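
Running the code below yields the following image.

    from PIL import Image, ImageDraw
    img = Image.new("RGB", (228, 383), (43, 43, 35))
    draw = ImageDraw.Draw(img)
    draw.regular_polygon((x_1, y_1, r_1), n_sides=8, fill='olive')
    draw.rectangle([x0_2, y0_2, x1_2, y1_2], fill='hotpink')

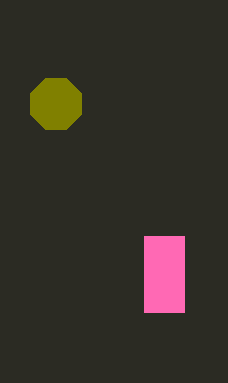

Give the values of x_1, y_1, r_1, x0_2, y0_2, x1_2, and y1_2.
x_1 = 56; y_1 = 104; r_1 = 28; x0_2 = 144; y0_2 = 236; x1_2 = 184; y1_2 = 312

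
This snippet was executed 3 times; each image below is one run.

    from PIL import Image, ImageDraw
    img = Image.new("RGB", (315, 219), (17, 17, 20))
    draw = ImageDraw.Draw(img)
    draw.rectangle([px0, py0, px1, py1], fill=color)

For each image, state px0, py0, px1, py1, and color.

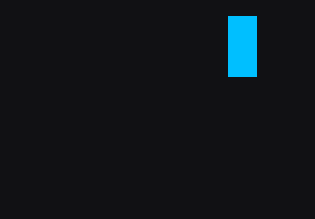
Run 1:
px0 = 228
py0 = 16
px1 = 256
py1 = 76
color = 'deepskyblue'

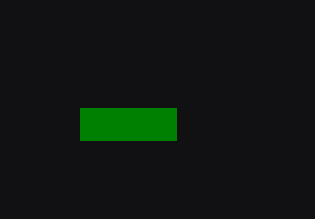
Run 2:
px0 = 80, py0 = 108, px1 = 176, py1 = 140, color = 'green'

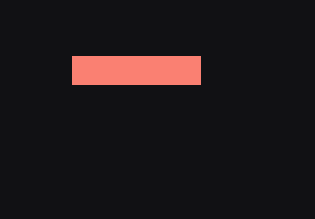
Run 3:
px0 = 72
py0 = 56
px1 = 200
py1 = 84
color = 'salmon'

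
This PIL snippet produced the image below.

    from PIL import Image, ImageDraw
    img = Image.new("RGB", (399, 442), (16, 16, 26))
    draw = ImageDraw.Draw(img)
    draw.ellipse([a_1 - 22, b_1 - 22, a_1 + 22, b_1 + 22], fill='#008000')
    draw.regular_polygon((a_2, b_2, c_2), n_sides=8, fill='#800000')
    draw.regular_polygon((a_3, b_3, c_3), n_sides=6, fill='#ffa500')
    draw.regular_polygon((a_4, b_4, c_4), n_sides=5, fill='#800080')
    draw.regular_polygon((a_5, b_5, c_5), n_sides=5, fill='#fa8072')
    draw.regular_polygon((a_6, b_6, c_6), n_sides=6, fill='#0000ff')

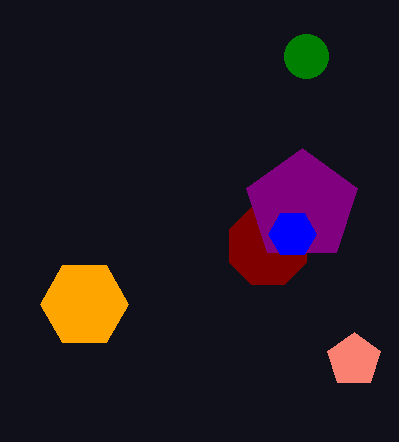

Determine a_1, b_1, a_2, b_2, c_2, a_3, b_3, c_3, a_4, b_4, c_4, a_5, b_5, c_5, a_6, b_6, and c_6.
a_1 = 306, b_1 = 56, a_2 = 268, b_2 = 246, c_2 = 42, a_3 = 84, b_3 = 304, c_3 = 44, a_4 = 302, b_4 = 206, c_4 = 58, a_5 = 354, b_5 = 360, c_5 = 28, a_6 = 292, b_6 = 234, c_6 = 24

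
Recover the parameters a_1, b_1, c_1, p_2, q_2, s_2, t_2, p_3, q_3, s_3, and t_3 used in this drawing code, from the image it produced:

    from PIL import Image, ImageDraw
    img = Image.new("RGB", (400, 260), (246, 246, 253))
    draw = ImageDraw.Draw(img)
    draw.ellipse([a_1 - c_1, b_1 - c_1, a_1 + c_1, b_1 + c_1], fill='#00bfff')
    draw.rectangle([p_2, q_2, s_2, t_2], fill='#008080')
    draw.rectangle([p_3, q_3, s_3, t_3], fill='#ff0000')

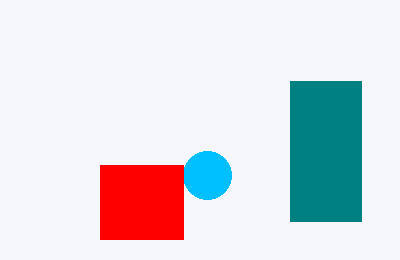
a_1 = 207, b_1 = 175, c_1 = 24, p_2 = 290, q_2 = 81, s_2 = 361, t_2 = 221, p_3 = 100, q_3 = 165, s_3 = 183, t_3 = 239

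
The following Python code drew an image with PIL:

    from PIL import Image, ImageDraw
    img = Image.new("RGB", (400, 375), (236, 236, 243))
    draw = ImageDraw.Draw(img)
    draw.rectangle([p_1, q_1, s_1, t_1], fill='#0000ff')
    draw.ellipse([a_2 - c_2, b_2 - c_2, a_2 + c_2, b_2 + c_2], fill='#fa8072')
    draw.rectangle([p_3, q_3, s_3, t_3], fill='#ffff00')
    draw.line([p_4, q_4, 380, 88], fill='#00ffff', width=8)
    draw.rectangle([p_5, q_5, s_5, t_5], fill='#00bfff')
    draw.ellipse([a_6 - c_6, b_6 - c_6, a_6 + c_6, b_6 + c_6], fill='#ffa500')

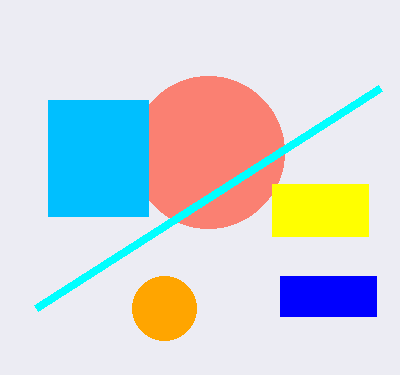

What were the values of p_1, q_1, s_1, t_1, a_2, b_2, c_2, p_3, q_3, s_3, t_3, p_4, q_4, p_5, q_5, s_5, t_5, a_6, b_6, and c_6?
p_1 = 280
q_1 = 276
s_1 = 376
t_1 = 316
a_2 = 208
b_2 = 152
c_2 = 76
p_3 = 272
q_3 = 184
s_3 = 368
t_3 = 236
p_4 = 36
q_4 = 308
p_5 = 48
q_5 = 100
s_5 = 148
t_5 = 216
a_6 = 164
b_6 = 308
c_6 = 32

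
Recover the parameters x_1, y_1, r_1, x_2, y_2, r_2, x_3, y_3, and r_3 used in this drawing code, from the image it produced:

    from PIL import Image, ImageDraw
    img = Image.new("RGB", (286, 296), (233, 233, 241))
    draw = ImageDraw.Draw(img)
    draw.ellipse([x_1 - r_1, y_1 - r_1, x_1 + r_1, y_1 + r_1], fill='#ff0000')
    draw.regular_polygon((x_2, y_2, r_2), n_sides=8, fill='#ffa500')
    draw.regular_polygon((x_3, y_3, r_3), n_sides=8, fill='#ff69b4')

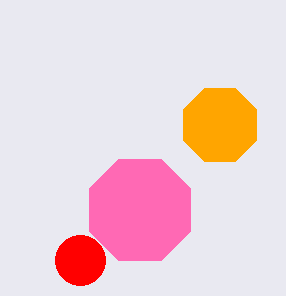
x_1 = 80
y_1 = 260
r_1 = 25
x_2 = 220
y_2 = 125
r_2 = 40
x_3 = 140
y_3 = 210
r_3 = 55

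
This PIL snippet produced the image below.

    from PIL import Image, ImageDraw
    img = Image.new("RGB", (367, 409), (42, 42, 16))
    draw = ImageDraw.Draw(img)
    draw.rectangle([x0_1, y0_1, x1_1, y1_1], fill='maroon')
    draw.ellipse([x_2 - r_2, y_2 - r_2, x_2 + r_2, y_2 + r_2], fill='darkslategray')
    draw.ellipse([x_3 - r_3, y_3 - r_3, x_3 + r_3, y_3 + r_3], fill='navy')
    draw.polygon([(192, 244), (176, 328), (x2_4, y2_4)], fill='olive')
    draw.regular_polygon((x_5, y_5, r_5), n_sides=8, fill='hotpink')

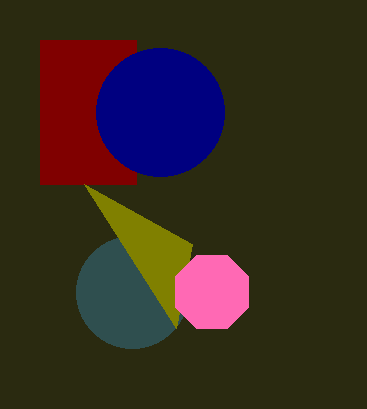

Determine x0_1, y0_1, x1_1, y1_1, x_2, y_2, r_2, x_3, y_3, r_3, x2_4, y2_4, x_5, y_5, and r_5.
x0_1 = 40
y0_1 = 40
x1_1 = 136
y1_1 = 184
x_2 = 132
y_2 = 292
r_2 = 56
x_3 = 160
y_3 = 112
r_3 = 64
x2_4 = 84
y2_4 = 184
x_5 = 212
y_5 = 292
r_5 = 40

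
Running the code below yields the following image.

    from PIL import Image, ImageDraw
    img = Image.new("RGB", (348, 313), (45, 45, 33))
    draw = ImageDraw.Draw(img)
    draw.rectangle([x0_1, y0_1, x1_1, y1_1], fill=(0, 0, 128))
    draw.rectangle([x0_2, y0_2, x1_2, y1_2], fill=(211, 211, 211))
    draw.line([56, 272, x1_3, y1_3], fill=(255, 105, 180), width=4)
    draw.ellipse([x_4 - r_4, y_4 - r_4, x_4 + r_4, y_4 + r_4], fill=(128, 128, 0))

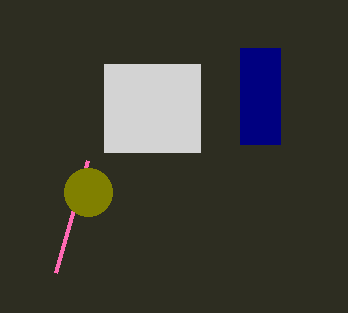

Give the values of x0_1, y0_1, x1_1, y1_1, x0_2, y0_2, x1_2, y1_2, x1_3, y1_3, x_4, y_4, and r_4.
x0_1 = 240
y0_1 = 48
x1_1 = 280
y1_1 = 144
x0_2 = 104
y0_2 = 64
x1_2 = 200
y1_2 = 152
x1_3 = 88
y1_3 = 160
x_4 = 88
y_4 = 192
r_4 = 24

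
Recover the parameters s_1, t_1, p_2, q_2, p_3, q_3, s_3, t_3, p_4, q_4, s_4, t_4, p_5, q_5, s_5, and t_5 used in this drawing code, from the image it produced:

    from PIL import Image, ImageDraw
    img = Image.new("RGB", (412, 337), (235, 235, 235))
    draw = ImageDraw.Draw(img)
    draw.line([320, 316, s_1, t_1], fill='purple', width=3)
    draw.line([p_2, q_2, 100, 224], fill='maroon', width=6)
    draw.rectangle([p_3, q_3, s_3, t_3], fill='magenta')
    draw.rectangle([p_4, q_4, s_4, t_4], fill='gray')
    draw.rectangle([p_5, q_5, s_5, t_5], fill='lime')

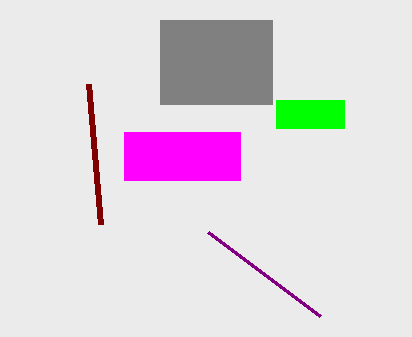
s_1 = 208, t_1 = 232, p_2 = 88, q_2 = 84, p_3 = 124, q_3 = 132, s_3 = 240, t_3 = 180, p_4 = 160, q_4 = 20, s_4 = 272, t_4 = 104, p_5 = 276, q_5 = 100, s_5 = 344, t_5 = 128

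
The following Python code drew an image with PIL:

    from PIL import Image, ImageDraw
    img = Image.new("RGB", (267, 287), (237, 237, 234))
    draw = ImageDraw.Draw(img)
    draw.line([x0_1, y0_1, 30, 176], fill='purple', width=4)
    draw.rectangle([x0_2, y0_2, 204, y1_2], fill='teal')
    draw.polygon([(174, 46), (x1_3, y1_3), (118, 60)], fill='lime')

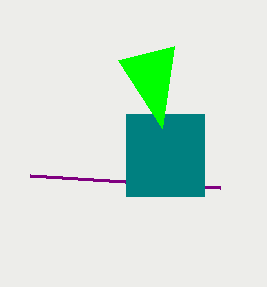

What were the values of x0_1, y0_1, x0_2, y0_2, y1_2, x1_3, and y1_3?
x0_1 = 220; y0_1 = 188; x0_2 = 126; y0_2 = 114; y1_2 = 196; x1_3 = 162; y1_3 = 128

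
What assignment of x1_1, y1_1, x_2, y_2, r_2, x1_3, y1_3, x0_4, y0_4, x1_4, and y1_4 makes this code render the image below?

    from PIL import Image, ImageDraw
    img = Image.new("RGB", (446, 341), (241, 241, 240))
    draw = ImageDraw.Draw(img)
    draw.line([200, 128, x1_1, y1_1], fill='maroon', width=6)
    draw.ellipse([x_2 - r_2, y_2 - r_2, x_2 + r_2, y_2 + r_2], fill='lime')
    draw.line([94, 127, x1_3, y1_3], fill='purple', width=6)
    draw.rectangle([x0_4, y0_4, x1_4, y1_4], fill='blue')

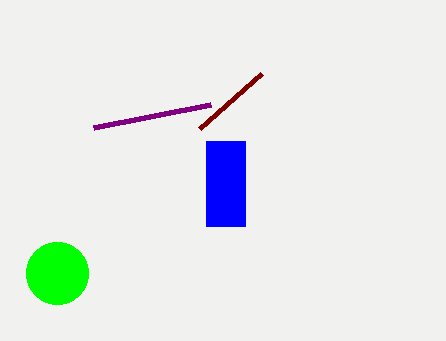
x1_1 = 262; y1_1 = 73; x_2 = 57; y_2 = 273; r_2 = 31; x1_3 = 211; y1_3 = 104; x0_4 = 206; y0_4 = 141; x1_4 = 245; y1_4 = 226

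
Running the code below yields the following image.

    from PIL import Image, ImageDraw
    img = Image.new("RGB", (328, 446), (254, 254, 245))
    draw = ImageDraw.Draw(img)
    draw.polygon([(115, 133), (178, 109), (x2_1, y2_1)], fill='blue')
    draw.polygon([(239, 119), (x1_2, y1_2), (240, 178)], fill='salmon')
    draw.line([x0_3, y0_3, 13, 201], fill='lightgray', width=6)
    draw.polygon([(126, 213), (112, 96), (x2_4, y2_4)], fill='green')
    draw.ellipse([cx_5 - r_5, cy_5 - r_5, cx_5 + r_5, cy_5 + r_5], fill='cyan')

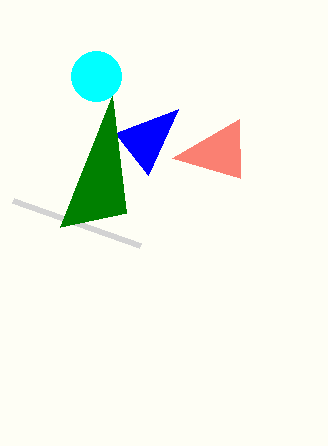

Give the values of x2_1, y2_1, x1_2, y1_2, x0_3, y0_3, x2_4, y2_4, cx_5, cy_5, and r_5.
x2_1 = 148; y2_1 = 175; x1_2 = 172; y1_2 = 158; x0_3 = 140; y0_3 = 246; x2_4 = 60; y2_4 = 227; cx_5 = 96; cy_5 = 76; r_5 = 25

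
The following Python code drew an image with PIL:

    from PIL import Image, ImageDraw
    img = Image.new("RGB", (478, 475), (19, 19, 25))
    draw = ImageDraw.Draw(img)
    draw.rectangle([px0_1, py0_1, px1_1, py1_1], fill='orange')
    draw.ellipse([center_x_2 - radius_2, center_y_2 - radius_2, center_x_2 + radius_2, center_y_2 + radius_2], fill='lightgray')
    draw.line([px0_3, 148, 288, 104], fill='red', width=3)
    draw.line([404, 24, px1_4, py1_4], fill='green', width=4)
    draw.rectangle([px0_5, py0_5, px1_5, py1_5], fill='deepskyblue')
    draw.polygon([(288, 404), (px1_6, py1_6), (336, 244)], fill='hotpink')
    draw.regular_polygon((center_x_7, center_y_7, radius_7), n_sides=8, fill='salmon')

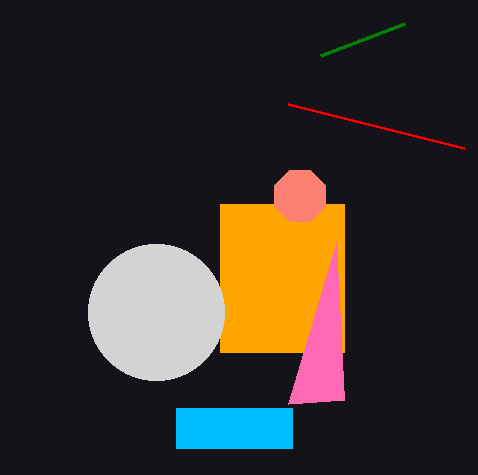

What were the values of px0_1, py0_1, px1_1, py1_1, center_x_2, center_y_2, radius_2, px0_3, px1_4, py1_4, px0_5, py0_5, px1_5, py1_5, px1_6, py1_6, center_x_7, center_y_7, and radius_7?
px0_1 = 220, py0_1 = 204, px1_1 = 344, py1_1 = 352, center_x_2 = 156, center_y_2 = 312, radius_2 = 68, px0_3 = 464, px1_4 = 320, py1_4 = 56, px0_5 = 176, py0_5 = 408, px1_5 = 292, py1_5 = 448, px1_6 = 344, py1_6 = 400, center_x_7 = 300, center_y_7 = 196, radius_7 = 28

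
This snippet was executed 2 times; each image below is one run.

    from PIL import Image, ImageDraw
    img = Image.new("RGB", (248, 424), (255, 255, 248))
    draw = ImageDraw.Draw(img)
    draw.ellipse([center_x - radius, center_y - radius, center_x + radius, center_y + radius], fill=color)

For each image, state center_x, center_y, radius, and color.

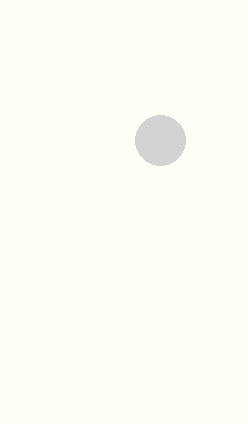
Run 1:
center_x = 160
center_y = 140
radius = 25
color = 'lightgray'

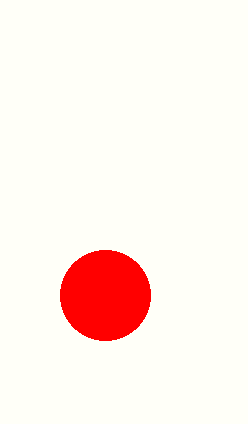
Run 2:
center_x = 105
center_y = 295
radius = 45
color = 'red'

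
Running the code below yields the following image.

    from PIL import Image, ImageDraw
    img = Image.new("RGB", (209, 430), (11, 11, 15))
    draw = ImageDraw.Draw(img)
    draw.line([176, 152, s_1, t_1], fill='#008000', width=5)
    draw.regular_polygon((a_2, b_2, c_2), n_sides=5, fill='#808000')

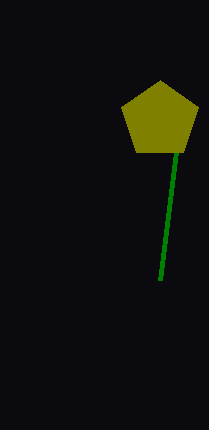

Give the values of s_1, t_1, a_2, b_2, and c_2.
s_1 = 160
t_1 = 280
a_2 = 160
b_2 = 120
c_2 = 40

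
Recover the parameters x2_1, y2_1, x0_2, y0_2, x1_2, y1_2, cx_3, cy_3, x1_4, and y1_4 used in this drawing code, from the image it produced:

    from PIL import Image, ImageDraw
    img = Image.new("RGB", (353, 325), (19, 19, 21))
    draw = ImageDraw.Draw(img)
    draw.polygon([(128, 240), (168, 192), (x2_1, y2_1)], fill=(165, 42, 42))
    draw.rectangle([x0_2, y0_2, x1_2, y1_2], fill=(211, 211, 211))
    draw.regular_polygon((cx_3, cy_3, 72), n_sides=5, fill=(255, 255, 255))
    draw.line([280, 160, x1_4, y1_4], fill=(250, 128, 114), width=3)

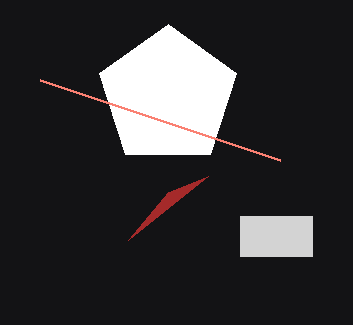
x2_1 = 208; y2_1 = 176; x0_2 = 240; y0_2 = 216; x1_2 = 312; y1_2 = 256; cx_3 = 168; cy_3 = 96; x1_4 = 40; y1_4 = 80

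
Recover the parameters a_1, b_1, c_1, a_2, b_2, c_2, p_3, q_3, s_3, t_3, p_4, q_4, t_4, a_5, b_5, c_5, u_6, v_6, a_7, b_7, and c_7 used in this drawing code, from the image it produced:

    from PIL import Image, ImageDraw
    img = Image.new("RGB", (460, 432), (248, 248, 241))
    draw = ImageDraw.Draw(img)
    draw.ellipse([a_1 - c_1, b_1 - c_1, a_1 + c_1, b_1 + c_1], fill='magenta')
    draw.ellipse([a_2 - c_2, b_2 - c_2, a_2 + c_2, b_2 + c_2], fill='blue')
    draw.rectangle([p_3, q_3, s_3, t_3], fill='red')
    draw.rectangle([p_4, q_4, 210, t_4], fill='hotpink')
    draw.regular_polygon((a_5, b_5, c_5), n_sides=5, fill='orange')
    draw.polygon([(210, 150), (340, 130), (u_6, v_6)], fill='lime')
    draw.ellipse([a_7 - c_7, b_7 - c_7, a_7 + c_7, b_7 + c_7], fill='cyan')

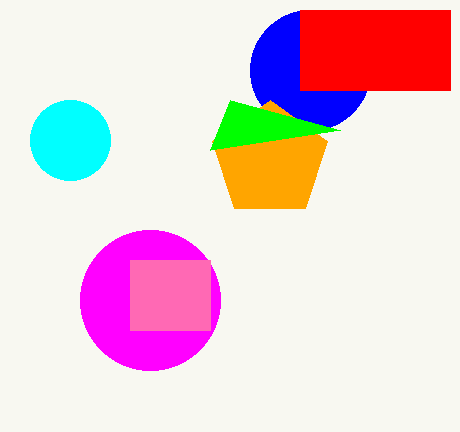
a_1 = 150; b_1 = 300; c_1 = 70; a_2 = 310; b_2 = 70; c_2 = 60; p_3 = 300; q_3 = 10; s_3 = 450; t_3 = 90; p_4 = 130; q_4 = 260; t_4 = 330; a_5 = 270; b_5 = 160; c_5 = 60; u_6 = 230; v_6 = 100; a_7 = 70; b_7 = 140; c_7 = 40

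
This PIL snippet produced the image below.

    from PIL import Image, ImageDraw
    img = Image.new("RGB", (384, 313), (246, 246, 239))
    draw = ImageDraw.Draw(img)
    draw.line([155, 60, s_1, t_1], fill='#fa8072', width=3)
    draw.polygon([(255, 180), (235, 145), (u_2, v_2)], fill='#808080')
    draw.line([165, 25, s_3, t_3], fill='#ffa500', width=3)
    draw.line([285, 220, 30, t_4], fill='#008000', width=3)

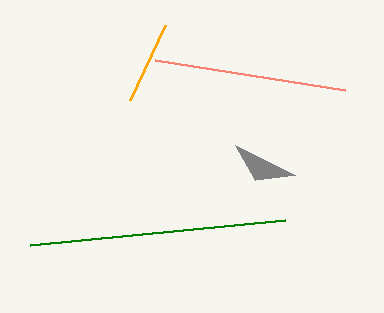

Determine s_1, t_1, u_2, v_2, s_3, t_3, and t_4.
s_1 = 345, t_1 = 90, u_2 = 295, v_2 = 175, s_3 = 130, t_3 = 100, t_4 = 245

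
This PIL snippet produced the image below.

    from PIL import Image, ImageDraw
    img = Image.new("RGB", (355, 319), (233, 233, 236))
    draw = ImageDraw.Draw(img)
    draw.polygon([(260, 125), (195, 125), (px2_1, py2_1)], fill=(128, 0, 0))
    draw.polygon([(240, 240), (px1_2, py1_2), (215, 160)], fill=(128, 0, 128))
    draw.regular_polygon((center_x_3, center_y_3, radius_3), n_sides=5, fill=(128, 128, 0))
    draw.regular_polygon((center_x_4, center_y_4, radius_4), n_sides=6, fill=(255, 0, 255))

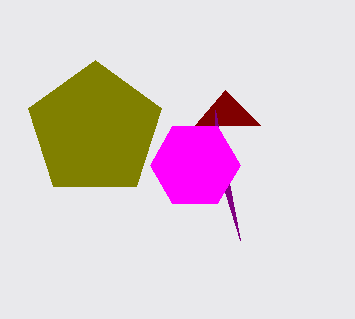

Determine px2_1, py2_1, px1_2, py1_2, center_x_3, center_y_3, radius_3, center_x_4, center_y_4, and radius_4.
px2_1 = 225
py2_1 = 90
px1_2 = 215
py1_2 = 110
center_x_3 = 95
center_y_3 = 130
radius_3 = 70
center_x_4 = 195
center_y_4 = 165
radius_4 = 45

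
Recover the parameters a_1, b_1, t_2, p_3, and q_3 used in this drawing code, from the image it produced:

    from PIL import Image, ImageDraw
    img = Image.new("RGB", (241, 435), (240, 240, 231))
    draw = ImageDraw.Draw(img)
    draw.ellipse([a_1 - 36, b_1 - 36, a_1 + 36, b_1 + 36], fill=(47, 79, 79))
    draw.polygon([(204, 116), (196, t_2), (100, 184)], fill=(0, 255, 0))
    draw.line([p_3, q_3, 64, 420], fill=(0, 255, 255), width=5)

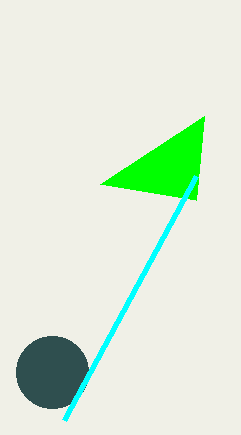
a_1 = 52; b_1 = 372; t_2 = 200; p_3 = 196; q_3 = 176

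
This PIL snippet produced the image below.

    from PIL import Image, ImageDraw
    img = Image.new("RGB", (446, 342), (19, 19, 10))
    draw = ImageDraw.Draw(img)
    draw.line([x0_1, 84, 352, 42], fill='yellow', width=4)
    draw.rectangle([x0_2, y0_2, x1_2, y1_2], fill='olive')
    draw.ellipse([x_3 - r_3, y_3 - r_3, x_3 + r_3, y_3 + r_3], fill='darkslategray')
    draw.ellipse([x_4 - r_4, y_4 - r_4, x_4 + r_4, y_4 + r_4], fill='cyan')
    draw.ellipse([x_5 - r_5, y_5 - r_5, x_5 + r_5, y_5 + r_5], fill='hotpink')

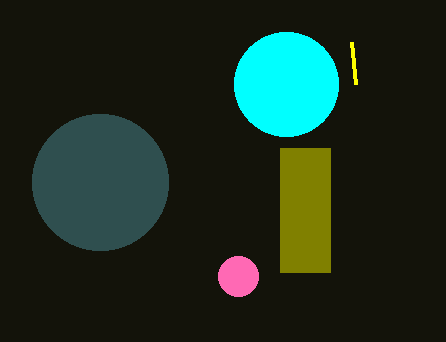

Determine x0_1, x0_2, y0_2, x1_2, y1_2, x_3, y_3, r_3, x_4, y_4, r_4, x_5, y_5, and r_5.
x0_1 = 356, x0_2 = 280, y0_2 = 148, x1_2 = 330, y1_2 = 272, x_3 = 100, y_3 = 182, r_3 = 68, x_4 = 286, y_4 = 84, r_4 = 52, x_5 = 238, y_5 = 276, r_5 = 20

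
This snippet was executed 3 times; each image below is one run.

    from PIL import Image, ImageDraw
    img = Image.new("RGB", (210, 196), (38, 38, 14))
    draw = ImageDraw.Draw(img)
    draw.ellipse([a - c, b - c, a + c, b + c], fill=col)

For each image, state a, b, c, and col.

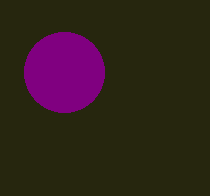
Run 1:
a = 64
b = 72
c = 40
col = 'purple'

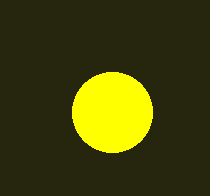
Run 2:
a = 112
b = 112
c = 40
col = 'yellow'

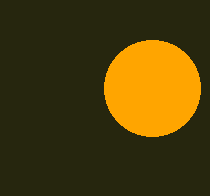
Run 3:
a = 152
b = 88
c = 48
col = 'orange'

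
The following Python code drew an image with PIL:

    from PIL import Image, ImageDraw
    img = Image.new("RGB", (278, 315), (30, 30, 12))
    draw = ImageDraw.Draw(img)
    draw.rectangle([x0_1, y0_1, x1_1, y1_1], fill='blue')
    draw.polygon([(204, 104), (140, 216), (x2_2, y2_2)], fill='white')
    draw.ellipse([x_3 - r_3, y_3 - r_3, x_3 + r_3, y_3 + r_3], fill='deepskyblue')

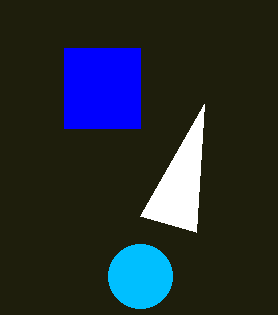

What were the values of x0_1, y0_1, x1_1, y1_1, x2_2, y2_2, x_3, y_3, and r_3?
x0_1 = 64, y0_1 = 48, x1_1 = 140, y1_1 = 128, x2_2 = 196, y2_2 = 232, x_3 = 140, y_3 = 276, r_3 = 32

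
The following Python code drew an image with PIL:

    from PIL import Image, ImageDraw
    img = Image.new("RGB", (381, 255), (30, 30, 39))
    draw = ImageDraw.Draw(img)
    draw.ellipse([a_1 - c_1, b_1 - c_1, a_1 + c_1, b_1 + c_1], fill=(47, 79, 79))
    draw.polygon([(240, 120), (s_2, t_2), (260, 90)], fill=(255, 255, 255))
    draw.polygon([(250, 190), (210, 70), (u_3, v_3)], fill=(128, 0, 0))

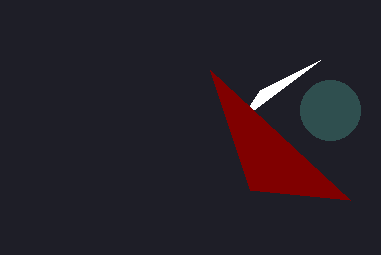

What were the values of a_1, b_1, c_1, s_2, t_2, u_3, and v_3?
a_1 = 330, b_1 = 110, c_1 = 30, s_2 = 320, t_2 = 60, u_3 = 350, v_3 = 200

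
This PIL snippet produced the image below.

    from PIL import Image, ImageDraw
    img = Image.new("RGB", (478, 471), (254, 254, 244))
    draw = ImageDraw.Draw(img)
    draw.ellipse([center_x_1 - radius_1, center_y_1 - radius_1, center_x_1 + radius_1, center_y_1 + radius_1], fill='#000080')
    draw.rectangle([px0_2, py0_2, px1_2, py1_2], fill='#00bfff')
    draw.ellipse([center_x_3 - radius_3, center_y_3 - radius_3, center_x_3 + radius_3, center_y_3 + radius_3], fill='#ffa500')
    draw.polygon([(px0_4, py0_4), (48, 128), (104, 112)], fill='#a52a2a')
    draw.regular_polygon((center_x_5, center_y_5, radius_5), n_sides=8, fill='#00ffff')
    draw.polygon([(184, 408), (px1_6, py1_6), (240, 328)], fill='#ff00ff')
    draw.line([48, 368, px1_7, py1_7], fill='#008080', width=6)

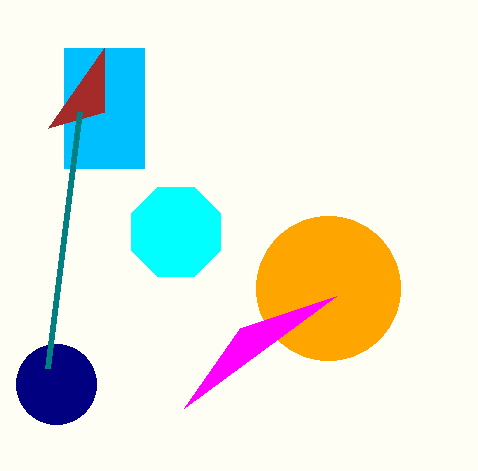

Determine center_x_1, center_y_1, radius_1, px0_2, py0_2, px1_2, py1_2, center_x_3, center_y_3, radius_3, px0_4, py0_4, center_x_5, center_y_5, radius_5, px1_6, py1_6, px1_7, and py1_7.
center_x_1 = 56; center_y_1 = 384; radius_1 = 40; px0_2 = 64; py0_2 = 48; px1_2 = 144; py1_2 = 168; center_x_3 = 328; center_y_3 = 288; radius_3 = 72; px0_4 = 104; py0_4 = 48; center_x_5 = 176; center_y_5 = 232; radius_5 = 48; px1_6 = 336; py1_6 = 296; px1_7 = 80; py1_7 = 112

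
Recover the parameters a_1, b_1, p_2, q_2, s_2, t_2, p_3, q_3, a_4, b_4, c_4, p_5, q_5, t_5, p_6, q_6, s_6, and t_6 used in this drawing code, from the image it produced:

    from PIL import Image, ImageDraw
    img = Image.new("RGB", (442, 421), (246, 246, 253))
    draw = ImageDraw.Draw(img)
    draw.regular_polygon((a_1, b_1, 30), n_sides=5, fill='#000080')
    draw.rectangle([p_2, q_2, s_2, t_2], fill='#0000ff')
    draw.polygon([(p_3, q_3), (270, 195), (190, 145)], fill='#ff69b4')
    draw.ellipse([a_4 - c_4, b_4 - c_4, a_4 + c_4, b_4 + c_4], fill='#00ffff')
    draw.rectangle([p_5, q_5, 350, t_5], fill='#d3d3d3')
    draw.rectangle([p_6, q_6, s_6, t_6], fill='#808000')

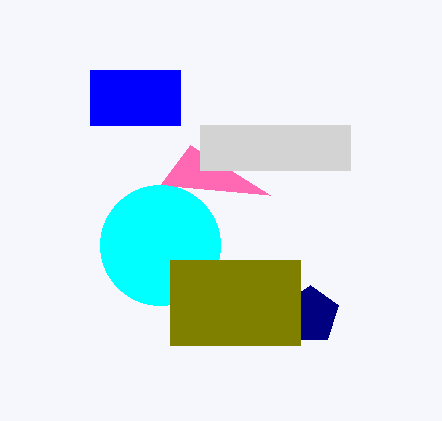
a_1 = 310
b_1 = 315
p_2 = 90
q_2 = 70
s_2 = 180
t_2 = 125
p_3 = 160
q_3 = 185
a_4 = 160
b_4 = 245
c_4 = 60
p_5 = 200
q_5 = 125
t_5 = 170
p_6 = 170
q_6 = 260
s_6 = 300
t_6 = 345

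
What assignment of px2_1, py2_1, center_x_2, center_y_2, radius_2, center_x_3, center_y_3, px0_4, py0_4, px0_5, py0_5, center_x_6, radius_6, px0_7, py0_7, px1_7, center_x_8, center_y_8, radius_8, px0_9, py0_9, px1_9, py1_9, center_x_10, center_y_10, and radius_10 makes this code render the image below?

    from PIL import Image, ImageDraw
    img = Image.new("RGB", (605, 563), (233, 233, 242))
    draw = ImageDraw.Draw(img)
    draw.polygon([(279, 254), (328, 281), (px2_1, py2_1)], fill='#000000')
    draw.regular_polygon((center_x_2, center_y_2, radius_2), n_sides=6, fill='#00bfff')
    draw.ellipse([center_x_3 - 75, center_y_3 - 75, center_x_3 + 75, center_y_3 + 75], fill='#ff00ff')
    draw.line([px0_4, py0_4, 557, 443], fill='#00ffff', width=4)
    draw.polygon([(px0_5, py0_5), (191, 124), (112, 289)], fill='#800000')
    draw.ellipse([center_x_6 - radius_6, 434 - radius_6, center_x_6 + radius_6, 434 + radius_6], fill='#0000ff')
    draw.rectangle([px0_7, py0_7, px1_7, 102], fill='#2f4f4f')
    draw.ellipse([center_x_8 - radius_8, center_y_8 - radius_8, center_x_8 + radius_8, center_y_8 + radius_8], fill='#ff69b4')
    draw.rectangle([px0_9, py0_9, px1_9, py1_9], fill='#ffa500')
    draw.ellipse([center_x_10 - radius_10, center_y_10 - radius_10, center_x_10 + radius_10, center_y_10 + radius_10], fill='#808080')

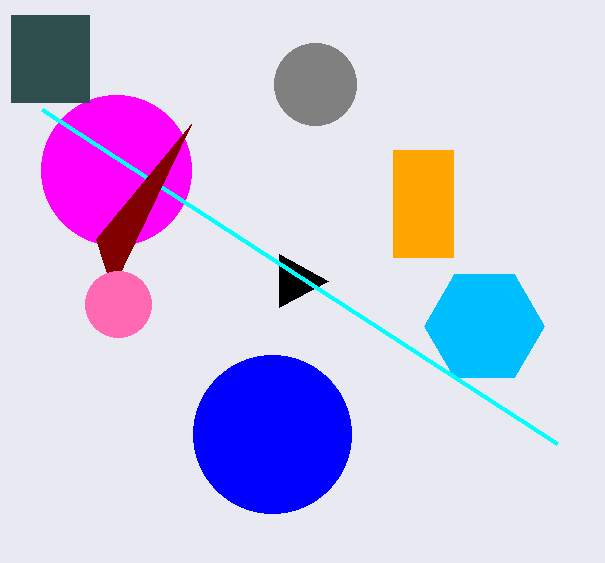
px2_1 = 279, py2_1 = 307, center_x_2 = 484, center_y_2 = 326, radius_2 = 60, center_x_3 = 116, center_y_3 = 170, px0_4 = 42, py0_4 = 109, px0_5 = 96, py0_5 = 239, center_x_6 = 272, radius_6 = 79, px0_7 = 11, py0_7 = 15, px1_7 = 89, center_x_8 = 118, center_y_8 = 304, radius_8 = 33, px0_9 = 393, py0_9 = 150, px1_9 = 453, py1_9 = 257, center_x_10 = 315, center_y_10 = 84, radius_10 = 41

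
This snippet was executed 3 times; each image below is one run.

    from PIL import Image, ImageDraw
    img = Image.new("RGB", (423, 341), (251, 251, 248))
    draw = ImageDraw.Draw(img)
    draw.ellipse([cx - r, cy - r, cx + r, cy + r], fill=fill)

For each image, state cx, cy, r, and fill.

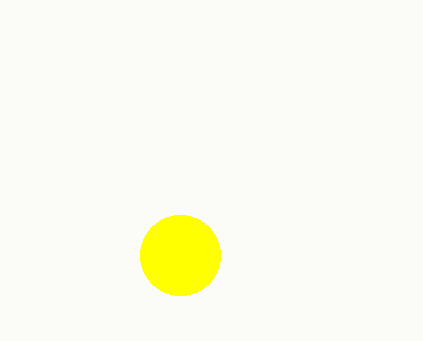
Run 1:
cx = 180, cy = 255, r = 40, fill = 'yellow'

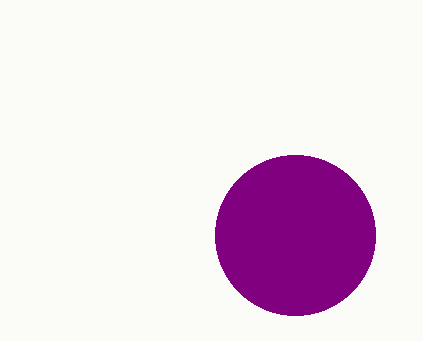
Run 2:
cx = 295, cy = 235, r = 80, fill = 'purple'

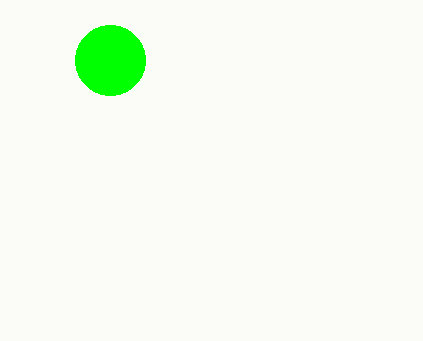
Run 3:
cx = 110, cy = 60, r = 35, fill = 'lime'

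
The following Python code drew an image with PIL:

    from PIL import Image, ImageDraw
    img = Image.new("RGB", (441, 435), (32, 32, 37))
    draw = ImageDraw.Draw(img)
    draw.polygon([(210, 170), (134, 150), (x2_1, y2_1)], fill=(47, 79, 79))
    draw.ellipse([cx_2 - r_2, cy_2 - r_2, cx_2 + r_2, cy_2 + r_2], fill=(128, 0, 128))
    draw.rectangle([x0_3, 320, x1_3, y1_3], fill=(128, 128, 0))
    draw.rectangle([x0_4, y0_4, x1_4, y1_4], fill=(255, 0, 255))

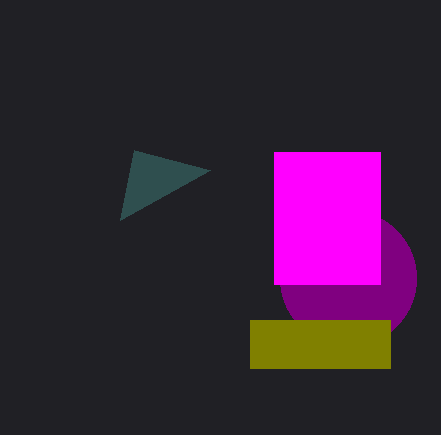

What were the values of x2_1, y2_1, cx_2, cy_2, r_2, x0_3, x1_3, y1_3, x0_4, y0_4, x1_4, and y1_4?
x2_1 = 120
y2_1 = 220
cx_2 = 348
cy_2 = 278
r_2 = 68
x0_3 = 250
x1_3 = 390
y1_3 = 368
x0_4 = 274
y0_4 = 152
x1_4 = 380
y1_4 = 284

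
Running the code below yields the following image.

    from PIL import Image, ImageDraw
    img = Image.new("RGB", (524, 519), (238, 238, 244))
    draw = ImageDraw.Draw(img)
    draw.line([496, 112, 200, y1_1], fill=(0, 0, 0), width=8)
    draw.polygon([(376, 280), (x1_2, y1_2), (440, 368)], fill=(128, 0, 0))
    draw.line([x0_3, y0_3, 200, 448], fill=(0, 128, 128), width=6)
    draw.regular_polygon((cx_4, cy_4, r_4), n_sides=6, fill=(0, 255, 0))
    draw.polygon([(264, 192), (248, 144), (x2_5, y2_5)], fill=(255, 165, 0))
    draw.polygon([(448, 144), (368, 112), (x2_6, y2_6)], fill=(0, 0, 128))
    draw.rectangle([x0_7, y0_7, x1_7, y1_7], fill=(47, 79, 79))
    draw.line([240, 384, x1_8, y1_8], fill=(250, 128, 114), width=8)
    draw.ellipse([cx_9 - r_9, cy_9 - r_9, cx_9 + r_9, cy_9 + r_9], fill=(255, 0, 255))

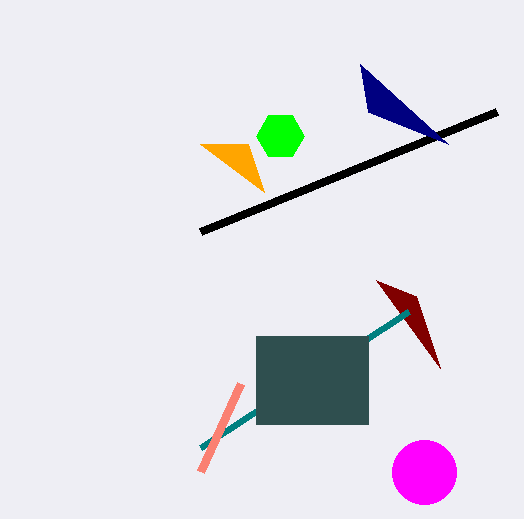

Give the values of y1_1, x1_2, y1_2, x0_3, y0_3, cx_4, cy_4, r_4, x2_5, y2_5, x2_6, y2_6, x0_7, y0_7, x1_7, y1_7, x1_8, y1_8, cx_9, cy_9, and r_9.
y1_1 = 232
x1_2 = 416
y1_2 = 296
x0_3 = 408
y0_3 = 312
cx_4 = 280
cy_4 = 136
r_4 = 24
x2_5 = 200
y2_5 = 144
x2_6 = 360
y2_6 = 64
x0_7 = 256
y0_7 = 336
x1_7 = 368
y1_7 = 424
x1_8 = 200
y1_8 = 472
cx_9 = 424
cy_9 = 472
r_9 = 32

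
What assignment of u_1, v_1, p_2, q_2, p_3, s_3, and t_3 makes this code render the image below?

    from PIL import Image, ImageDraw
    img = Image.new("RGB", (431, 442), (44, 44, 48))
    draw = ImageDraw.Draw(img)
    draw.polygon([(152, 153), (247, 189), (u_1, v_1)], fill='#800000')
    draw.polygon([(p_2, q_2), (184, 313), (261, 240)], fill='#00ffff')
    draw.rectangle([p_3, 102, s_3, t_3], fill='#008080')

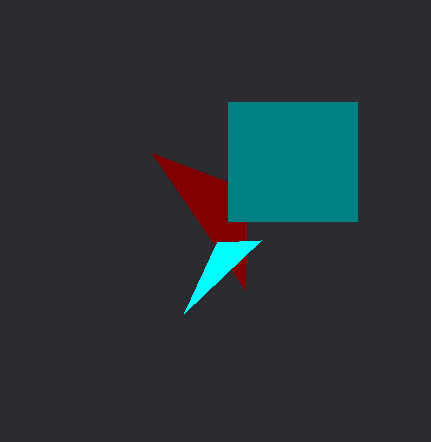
u_1 = 245, v_1 = 289, p_2 = 217, q_2 = 242, p_3 = 228, s_3 = 357, t_3 = 221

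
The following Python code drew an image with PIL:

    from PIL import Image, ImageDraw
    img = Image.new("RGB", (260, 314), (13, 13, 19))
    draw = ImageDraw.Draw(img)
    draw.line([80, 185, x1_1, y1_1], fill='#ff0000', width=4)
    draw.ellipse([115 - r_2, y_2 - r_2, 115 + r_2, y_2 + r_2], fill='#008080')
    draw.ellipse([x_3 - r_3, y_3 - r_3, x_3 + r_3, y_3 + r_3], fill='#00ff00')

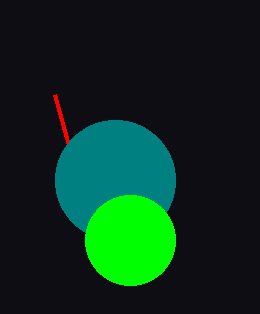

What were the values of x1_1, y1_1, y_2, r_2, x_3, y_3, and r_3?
x1_1 = 55, y1_1 = 95, y_2 = 180, r_2 = 60, x_3 = 130, y_3 = 240, r_3 = 45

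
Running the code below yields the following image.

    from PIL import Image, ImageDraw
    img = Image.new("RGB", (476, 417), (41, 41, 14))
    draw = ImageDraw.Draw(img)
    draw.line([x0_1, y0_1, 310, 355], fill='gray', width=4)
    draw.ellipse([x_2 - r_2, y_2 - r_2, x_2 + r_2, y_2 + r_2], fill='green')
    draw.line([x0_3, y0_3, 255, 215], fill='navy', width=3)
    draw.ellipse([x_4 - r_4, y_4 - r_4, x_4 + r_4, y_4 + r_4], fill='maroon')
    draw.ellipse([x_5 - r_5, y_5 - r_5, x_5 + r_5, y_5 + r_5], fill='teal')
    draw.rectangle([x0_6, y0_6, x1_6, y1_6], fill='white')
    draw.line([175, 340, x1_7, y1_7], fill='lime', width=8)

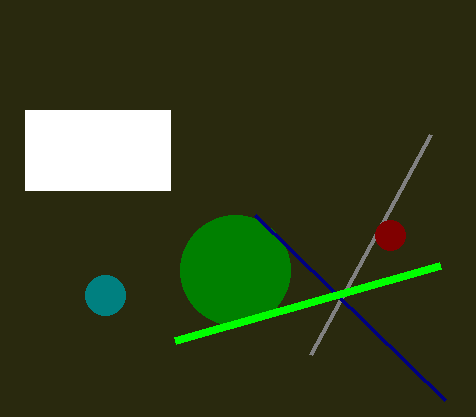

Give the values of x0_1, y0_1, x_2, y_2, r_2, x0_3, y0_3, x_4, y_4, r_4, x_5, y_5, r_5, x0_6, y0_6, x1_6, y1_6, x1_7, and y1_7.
x0_1 = 430, y0_1 = 135, x_2 = 235, y_2 = 270, r_2 = 55, x0_3 = 445, y0_3 = 400, x_4 = 390, y_4 = 235, r_4 = 15, x_5 = 105, y_5 = 295, r_5 = 20, x0_6 = 25, y0_6 = 110, x1_6 = 170, y1_6 = 190, x1_7 = 440, y1_7 = 265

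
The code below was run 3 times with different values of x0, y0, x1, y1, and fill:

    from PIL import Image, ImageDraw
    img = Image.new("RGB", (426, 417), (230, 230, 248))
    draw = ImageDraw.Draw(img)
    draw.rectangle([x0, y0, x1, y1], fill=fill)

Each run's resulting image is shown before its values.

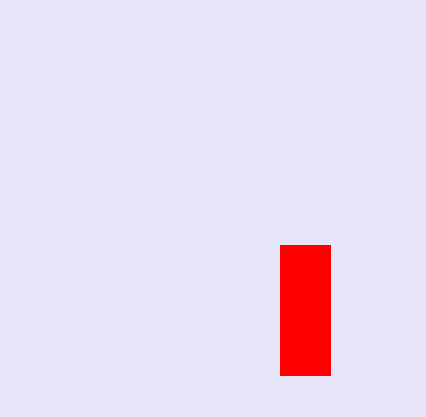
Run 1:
x0 = 280, y0 = 245, x1 = 330, y1 = 375, fill = 'red'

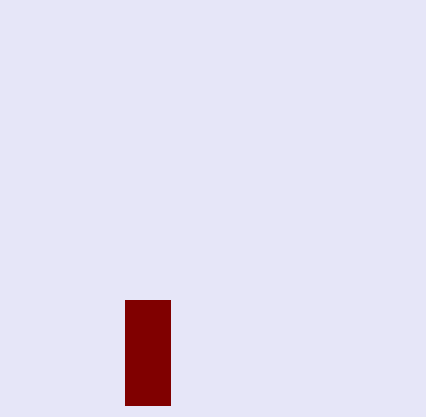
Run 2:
x0 = 125, y0 = 300, x1 = 170, y1 = 405, fill = 'maroon'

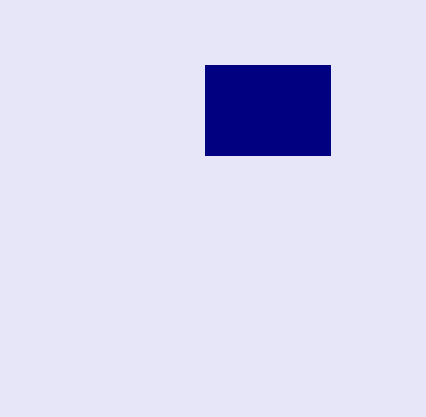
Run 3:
x0 = 205, y0 = 65, x1 = 330, y1 = 155, fill = 'navy'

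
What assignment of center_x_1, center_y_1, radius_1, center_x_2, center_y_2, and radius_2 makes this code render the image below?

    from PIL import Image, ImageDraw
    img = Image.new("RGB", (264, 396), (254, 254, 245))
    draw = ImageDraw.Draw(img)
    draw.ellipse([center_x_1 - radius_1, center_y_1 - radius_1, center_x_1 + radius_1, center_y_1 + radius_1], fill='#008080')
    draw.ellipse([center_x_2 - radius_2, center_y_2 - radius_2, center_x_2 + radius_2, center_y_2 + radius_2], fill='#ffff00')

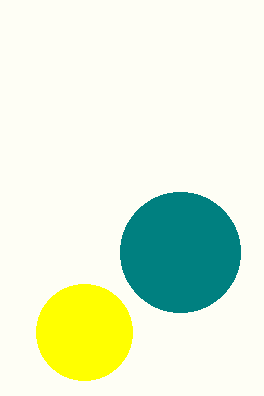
center_x_1 = 180; center_y_1 = 252; radius_1 = 60; center_x_2 = 84; center_y_2 = 332; radius_2 = 48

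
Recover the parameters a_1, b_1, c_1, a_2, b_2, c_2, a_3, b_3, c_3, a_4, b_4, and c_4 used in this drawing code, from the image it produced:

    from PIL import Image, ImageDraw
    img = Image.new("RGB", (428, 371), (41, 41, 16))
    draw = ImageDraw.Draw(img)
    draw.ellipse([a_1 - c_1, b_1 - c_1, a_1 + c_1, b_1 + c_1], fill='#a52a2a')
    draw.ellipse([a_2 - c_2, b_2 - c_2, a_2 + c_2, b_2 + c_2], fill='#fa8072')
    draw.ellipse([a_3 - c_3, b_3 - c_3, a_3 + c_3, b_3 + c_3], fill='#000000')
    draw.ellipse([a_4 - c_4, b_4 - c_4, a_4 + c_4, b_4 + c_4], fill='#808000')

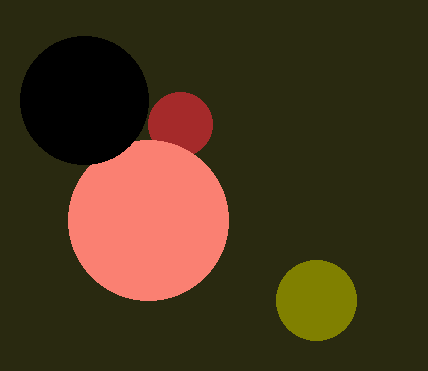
a_1 = 180, b_1 = 124, c_1 = 32, a_2 = 148, b_2 = 220, c_2 = 80, a_3 = 84, b_3 = 100, c_3 = 64, a_4 = 316, b_4 = 300, c_4 = 40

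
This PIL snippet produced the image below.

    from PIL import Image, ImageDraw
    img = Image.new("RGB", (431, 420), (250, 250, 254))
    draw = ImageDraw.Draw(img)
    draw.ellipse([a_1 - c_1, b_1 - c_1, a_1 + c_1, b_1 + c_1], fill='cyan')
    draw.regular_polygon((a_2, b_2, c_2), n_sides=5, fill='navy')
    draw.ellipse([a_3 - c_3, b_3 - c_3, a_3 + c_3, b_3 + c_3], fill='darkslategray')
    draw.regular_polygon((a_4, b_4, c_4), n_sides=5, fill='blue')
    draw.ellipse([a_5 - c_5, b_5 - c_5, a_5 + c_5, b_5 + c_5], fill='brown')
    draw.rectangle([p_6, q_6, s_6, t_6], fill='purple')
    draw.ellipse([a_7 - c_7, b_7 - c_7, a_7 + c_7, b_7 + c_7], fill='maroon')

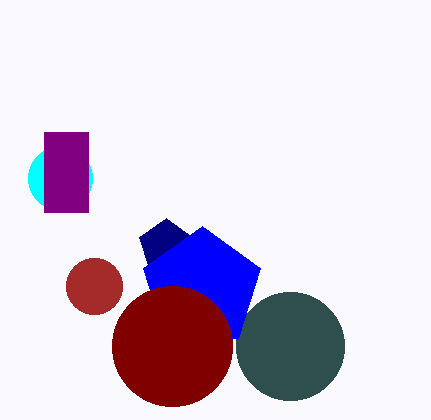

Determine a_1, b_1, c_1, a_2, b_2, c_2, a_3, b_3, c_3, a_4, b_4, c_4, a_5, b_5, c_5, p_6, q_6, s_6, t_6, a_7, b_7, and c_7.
a_1 = 60
b_1 = 178
c_1 = 32
a_2 = 166
b_2 = 246
c_2 = 28
a_3 = 290
b_3 = 346
c_3 = 54
a_4 = 202
b_4 = 288
c_4 = 62
a_5 = 94
b_5 = 286
c_5 = 28
p_6 = 44
q_6 = 132
s_6 = 88
t_6 = 212
a_7 = 172
b_7 = 346
c_7 = 60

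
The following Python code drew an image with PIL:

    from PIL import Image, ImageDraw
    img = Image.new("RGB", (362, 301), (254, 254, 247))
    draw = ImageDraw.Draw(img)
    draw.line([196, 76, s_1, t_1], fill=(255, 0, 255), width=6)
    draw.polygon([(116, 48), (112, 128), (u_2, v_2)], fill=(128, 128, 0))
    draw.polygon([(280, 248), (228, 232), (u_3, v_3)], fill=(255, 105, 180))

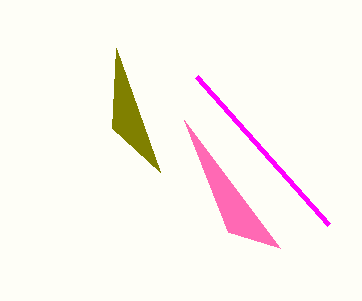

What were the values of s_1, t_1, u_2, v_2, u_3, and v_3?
s_1 = 328; t_1 = 224; u_2 = 160; v_2 = 172; u_3 = 184; v_3 = 120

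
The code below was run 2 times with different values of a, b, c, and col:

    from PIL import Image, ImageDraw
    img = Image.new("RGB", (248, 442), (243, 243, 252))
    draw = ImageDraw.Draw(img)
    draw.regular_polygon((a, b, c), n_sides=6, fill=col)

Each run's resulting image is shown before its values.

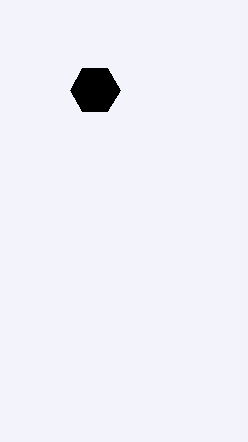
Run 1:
a = 95
b = 90
c = 25
col = 'black'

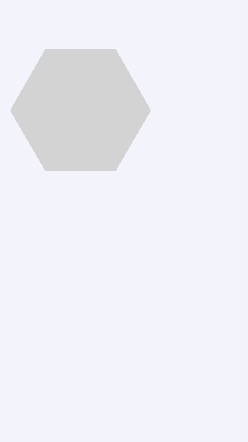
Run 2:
a = 80
b = 110
c = 70
col = 'lightgray'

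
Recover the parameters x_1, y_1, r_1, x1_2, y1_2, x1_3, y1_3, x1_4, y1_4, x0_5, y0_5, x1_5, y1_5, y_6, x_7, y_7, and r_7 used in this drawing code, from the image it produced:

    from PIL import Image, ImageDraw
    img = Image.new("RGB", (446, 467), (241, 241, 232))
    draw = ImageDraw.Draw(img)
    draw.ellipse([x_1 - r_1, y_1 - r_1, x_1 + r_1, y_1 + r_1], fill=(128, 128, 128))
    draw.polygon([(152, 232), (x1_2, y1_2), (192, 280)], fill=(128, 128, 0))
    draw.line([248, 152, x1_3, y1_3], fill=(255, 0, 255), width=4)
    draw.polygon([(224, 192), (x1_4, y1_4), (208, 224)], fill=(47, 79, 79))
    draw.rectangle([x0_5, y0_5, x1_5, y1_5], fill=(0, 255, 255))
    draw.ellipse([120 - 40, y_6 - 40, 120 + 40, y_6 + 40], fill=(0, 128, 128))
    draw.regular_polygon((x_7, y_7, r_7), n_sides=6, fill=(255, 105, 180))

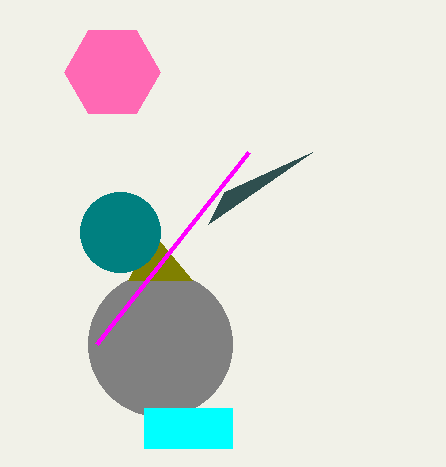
x_1 = 160
y_1 = 344
r_1 = 72
x1_2 = 128
y1_2 = 280
x1_3 = 96
y1_3 = 344
x1_4 = 312
y1_4 = 152
x0_5 = 144
y0_5 = 408
x1_5 = 232
y1_5 = 448
y_6 = 232
x_7 = 112
y_7 = 72
r_7 = 48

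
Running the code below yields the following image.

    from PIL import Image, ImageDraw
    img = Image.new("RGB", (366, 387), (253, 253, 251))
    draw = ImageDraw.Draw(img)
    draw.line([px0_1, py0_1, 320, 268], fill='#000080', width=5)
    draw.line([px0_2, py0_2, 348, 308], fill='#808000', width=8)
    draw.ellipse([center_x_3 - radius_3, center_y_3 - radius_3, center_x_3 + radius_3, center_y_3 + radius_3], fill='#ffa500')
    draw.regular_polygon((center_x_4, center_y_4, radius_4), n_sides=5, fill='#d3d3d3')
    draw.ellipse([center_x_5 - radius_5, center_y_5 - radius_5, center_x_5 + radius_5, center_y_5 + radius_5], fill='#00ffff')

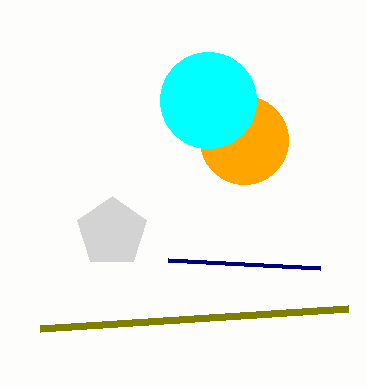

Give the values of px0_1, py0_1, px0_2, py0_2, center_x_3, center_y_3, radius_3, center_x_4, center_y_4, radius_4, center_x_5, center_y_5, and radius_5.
px0_1 = 168, py0_1 = 260, px0_2 = 40, py0_2 = 328, center_x_3 = 244, center_y_3 = 140, radius_3 = 44, center_x_4 = 112, center_y_4 = 232, radius_4 = 36, center_x_5 = 208, center_y_5 = 100, radius_5 = 48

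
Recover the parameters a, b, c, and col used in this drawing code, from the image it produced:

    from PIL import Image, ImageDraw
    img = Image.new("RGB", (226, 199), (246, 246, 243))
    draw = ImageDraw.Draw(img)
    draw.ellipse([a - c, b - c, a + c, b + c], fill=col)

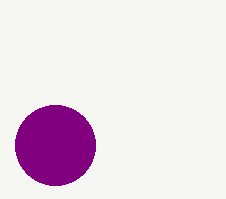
a = 55; b = 145; c = 40; col = 'purple'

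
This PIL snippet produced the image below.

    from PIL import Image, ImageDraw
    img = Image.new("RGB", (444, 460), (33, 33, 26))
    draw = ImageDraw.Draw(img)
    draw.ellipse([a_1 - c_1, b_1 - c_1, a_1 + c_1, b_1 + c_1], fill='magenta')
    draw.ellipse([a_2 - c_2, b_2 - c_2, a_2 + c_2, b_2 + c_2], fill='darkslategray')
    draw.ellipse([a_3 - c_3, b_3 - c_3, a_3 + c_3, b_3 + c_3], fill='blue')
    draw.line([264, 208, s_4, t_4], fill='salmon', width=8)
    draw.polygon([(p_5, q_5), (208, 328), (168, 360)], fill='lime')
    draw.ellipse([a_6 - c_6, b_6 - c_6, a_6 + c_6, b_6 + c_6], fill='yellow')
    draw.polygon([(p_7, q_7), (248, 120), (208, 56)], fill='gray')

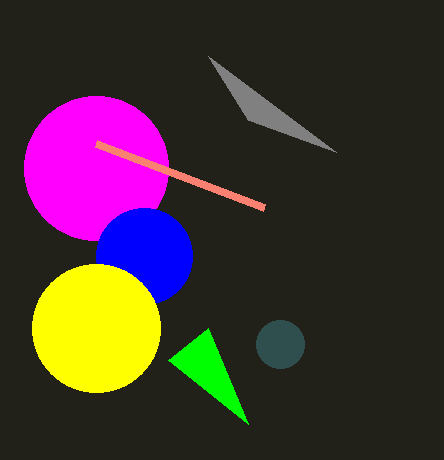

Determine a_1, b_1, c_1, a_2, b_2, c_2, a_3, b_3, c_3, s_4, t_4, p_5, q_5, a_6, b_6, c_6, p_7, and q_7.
a_1 = 96, b_1 = 168, c_1 = 72, a_2 = 280, b_2 = 344, c_2 = 24, a_3 = 144, b_3 = 256, c_3 = 48, s_4 = 96, t_4 = 144, p_5 = 248, q_5 = 424, a_6 = 96, b_6 = 328, c_6 = 64, p_7 = 336, q_7 = 152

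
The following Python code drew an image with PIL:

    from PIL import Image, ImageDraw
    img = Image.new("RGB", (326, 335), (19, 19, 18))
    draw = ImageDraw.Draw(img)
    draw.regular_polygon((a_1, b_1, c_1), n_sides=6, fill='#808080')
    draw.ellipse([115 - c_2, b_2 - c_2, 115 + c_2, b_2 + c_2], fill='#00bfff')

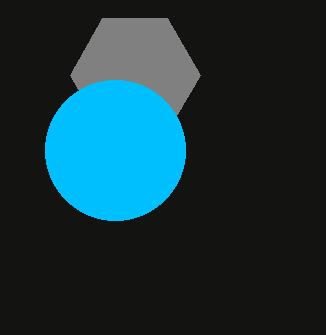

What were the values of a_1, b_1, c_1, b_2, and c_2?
a_1 = 135, b_1 = 75, c_1 = 65, b_2 = 150, c_2 = 70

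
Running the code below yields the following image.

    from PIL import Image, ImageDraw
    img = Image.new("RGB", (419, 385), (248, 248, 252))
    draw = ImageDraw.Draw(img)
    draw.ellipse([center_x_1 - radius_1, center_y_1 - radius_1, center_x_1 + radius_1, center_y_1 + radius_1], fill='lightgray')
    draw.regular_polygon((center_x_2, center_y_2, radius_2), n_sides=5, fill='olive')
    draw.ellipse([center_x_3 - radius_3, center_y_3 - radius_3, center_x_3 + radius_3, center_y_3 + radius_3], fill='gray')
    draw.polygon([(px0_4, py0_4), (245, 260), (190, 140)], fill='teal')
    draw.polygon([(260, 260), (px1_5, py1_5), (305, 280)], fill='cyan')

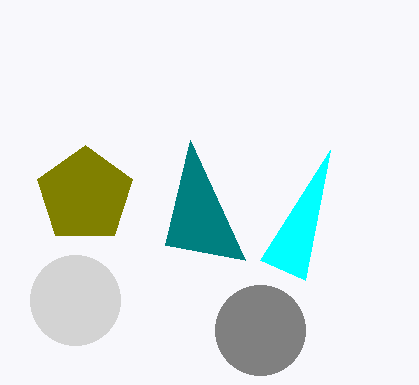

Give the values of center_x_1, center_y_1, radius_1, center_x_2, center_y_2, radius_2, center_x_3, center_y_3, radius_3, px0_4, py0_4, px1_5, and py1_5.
center_x_1 = 75; center_y_1 = 300; radius_1 = 45; center_x_2 = 85; center_y_2 = 195; radius_2 = 50; center_x_3 = 260; center_y_3 = 330; radius_3 = 45; px0_4 = 165; py0_4 = 245; px1_5 = 330; py1_5 = 150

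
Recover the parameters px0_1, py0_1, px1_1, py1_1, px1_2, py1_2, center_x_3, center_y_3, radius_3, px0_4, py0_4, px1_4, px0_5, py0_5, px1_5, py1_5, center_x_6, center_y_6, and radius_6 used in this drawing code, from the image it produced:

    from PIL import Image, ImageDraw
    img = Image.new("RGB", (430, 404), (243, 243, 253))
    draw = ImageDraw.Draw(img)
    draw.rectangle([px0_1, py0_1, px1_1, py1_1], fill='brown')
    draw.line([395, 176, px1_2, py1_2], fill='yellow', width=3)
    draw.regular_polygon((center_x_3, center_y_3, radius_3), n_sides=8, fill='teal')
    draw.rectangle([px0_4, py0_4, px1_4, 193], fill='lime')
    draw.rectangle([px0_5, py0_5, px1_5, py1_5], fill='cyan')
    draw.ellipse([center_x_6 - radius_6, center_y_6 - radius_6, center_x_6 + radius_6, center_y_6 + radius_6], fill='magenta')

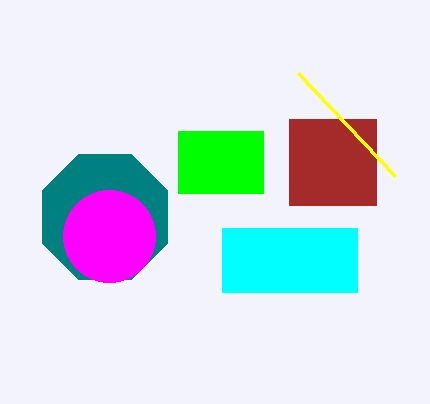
px0_1 = 289; py0_1 = 119; px1_1 = 376; py1_1 = 205; px1_2 = 298; py1_2 = 73; center_x_3 = 105; center_y_3 = 217; radius_3 = 68; px0_4 = 178; py0_4 = 131; px1_4 = 263; px0_5 = 222; py0_5 = 228; px1_5 = 357; py1_5 = 292; center_x_6 = 109; center_y_6 = 236; radius_6 = 46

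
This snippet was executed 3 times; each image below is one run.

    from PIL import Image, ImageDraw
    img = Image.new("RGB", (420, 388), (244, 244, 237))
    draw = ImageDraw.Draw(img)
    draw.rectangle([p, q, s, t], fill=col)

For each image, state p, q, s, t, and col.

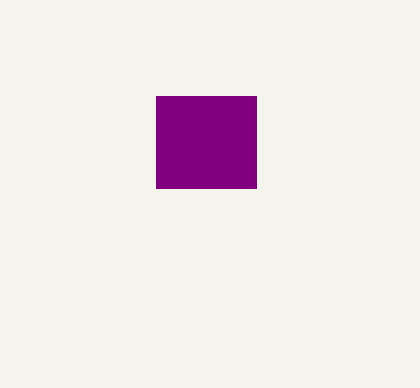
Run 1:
p = 156
q = 96
s = 256
t = 188
col = 'purple'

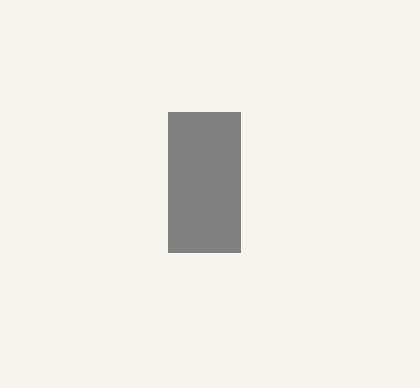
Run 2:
p = 168; q = 112; s = 240; t = 252; col = 'gray'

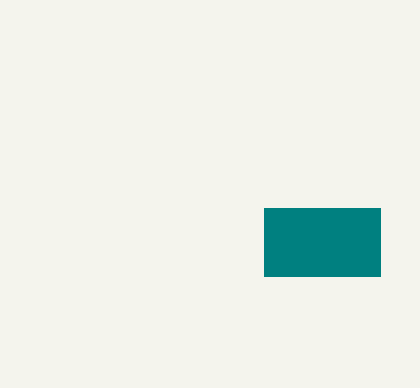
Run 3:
p = 264, q = 208, s = 380, t = 276, col = 'teal'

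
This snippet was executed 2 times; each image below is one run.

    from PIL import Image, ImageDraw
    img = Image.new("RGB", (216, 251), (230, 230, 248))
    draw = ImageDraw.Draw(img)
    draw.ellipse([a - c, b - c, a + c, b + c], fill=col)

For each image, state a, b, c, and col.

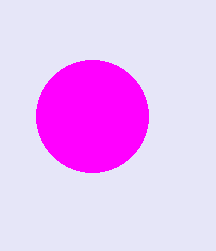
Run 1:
a = 92
b = 116
c = 56
col = 'magenta'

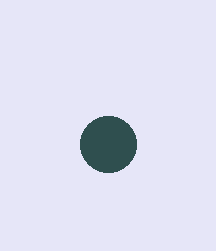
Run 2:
a = 108, b = 144, c = 28, col = 'darkslategray'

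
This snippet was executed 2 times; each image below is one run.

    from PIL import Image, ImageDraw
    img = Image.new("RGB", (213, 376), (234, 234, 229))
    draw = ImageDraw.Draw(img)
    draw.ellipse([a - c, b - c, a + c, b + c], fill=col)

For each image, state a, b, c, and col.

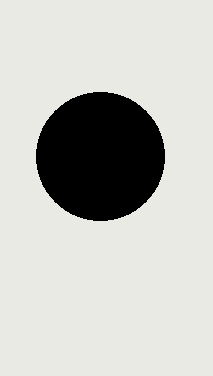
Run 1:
a = 100; b = 156; c = 64; col = 'black'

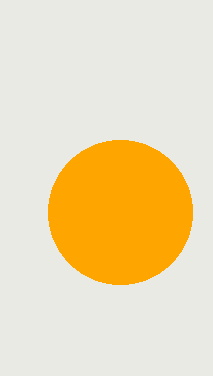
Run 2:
a = 120, b = 212, c = 72, col = 'orange'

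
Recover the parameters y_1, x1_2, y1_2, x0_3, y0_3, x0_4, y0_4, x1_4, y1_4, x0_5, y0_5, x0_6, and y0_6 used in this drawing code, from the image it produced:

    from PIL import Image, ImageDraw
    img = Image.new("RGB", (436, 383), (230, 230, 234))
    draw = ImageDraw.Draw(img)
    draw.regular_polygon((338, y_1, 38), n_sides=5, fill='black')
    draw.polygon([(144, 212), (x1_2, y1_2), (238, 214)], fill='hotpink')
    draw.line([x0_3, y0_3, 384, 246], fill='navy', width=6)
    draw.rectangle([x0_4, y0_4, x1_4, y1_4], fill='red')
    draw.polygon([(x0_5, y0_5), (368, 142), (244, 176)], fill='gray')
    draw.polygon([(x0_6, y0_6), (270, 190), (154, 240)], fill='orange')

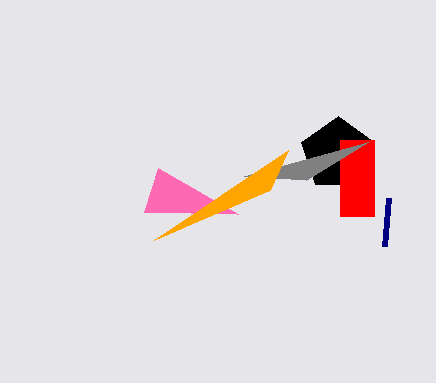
y_1 = 154
x1_2 = 158
y1_2 = 168
x0_3 = 388
y0_3 = 198
x0_4 = 340
y0_4 = 140
x1_4 = 374
y1_4 = 216
x0_5 = 306
y0_5 = 180
x0_6 = 288
y0_6 = 150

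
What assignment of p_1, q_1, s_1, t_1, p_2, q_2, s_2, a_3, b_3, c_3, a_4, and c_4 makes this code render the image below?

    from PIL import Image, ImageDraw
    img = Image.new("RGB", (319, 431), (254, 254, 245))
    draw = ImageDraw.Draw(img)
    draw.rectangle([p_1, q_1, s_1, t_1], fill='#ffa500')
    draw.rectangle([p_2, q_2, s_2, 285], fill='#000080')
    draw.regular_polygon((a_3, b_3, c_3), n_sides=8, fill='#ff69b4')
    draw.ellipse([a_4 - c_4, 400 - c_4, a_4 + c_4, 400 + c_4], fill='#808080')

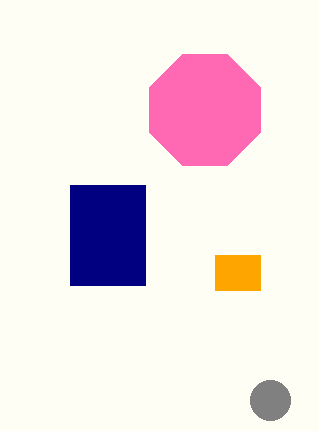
p_1 = 215, q_1 = 255, s_1 = 260, t_1 = 290, p_2 = 70, q_2 = 185, s_2 = 145, a_3 = 205, b_3 = 110, c_3 = 60, a_4 = 270, c_4 = 20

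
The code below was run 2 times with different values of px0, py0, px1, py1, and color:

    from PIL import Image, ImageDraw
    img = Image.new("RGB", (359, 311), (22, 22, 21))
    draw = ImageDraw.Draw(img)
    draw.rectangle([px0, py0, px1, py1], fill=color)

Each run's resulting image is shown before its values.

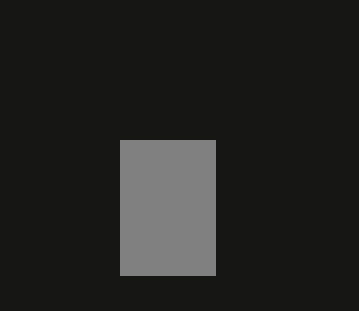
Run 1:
px0 = 120
py0 = 140
px1 = 215
py1 = 275
color = 'gray'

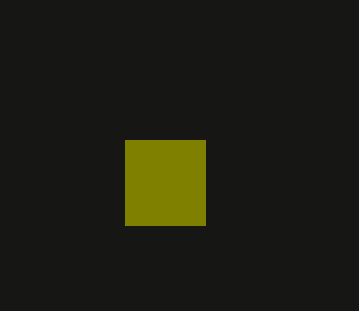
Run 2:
px0 = 125
py0 = 140
px1 = 205
py1 = 225
color = 'olive'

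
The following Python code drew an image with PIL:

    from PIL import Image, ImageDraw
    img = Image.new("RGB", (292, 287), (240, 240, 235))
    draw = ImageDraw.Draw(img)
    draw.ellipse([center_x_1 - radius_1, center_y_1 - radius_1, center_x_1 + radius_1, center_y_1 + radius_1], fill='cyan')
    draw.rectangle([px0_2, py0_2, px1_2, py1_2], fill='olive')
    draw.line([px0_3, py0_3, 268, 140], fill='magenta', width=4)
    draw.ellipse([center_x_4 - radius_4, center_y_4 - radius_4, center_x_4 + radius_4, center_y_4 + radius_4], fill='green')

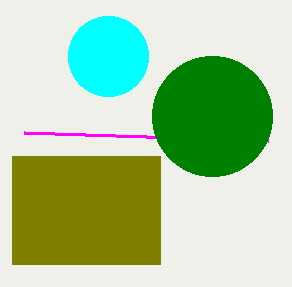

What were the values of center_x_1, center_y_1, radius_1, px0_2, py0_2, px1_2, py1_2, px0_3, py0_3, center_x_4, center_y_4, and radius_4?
center_x_1 = 108, center_y_1 = 56, radius_1 = 40, px0_2 = 12, py0_2 = 156, px1_2 = 160, py1_2 = 264, px0_3 = 24, py0_3 = 132, center_x_4 = 212, center_y_4 = 116, radius_4 = 60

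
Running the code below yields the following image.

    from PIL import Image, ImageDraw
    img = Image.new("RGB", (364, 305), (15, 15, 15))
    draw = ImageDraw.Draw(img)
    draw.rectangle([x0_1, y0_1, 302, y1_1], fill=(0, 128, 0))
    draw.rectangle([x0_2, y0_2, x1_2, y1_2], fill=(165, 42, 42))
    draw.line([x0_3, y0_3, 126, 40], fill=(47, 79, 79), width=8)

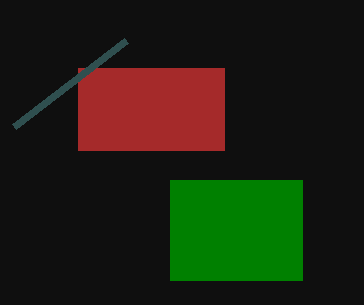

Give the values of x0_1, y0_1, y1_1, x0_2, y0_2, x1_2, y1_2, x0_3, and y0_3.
x0_1 = 170, y0_1 = 180, y1_1 = 280, x0_2 = 78, y0_2 = 68, x1_2 = 224, y1_2 = 150, x0_3 = 14, y0_3 = 126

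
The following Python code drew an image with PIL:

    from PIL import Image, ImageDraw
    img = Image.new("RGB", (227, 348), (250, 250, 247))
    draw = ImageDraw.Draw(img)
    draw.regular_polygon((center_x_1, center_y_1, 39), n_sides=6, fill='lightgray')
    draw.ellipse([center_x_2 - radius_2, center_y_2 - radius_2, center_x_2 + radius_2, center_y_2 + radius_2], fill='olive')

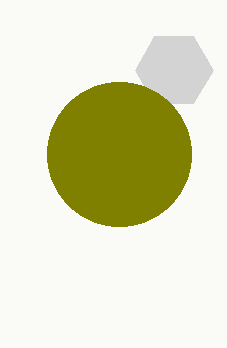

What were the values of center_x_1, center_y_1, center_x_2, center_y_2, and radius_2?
center_x_1 = 174, center_y_1 = 70, center_x_2 = 119, center_y_2 = 154, radius_2 = 72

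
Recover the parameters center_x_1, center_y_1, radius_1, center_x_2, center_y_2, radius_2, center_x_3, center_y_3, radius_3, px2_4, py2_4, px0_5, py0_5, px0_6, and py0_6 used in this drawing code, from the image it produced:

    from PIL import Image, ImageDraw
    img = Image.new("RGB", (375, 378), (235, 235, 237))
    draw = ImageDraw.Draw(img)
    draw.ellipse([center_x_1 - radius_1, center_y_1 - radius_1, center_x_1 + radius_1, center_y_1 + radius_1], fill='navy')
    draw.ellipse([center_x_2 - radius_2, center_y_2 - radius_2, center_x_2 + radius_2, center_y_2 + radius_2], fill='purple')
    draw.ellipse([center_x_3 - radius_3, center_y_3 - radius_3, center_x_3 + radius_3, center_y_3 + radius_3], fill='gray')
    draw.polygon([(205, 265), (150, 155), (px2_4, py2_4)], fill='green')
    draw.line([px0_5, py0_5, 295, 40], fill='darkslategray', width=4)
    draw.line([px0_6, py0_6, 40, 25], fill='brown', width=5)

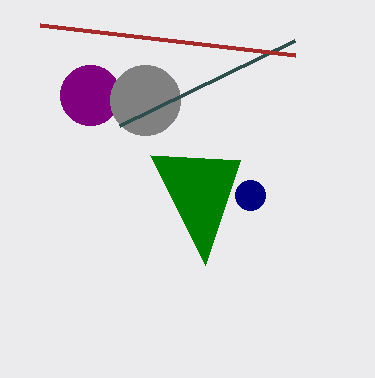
center_x_1 = 250
center_y_1 = 195
radius_1 = 15
center_x_2 = 90
center_y_2 = 95
radius_2 = 30
center_x_3 = 145
center_y_3 = 100
radius_3 = 35
px2_4 = 240
py2_4 = 160
px0_5 = 120
py0_5 = 125
px0_6 = 295
py0_6 = 55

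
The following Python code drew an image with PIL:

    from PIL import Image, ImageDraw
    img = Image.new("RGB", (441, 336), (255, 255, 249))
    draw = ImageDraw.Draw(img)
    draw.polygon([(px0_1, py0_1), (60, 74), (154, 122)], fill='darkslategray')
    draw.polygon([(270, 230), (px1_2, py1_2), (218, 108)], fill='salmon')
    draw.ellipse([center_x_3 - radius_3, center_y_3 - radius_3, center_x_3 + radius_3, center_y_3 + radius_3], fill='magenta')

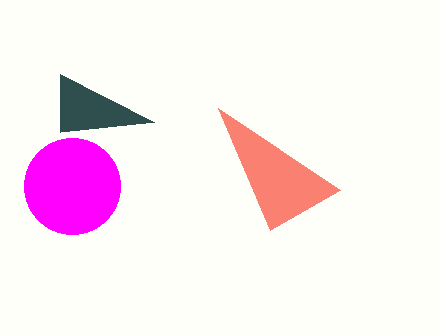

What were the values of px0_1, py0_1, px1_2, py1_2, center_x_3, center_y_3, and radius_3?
px0_1 = 60
py0_1 = 132
px1_2 = 340
py1_2 = 190
center_x_3 = 72
center_y_3 = 186
radius_3 = 48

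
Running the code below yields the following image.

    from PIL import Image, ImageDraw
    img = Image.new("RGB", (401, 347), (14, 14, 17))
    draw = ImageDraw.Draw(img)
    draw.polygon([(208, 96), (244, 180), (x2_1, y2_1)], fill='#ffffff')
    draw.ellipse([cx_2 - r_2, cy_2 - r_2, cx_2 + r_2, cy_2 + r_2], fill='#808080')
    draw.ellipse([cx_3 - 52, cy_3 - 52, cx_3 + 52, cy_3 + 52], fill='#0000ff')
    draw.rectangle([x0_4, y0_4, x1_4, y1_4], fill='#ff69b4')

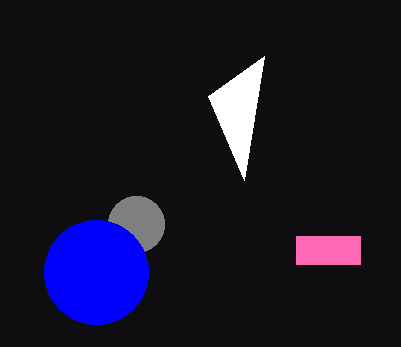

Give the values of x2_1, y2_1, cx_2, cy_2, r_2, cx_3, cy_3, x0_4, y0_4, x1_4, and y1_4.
x2_1 = 264, y2_1 = 56, cx_2 = 136, cy_2 = 224, r_2 = 28, cx_3 = 96, cy_3 = 272, x0_4 = 296, y0_4 = 236, x1_4 = 360, y1_4 = 264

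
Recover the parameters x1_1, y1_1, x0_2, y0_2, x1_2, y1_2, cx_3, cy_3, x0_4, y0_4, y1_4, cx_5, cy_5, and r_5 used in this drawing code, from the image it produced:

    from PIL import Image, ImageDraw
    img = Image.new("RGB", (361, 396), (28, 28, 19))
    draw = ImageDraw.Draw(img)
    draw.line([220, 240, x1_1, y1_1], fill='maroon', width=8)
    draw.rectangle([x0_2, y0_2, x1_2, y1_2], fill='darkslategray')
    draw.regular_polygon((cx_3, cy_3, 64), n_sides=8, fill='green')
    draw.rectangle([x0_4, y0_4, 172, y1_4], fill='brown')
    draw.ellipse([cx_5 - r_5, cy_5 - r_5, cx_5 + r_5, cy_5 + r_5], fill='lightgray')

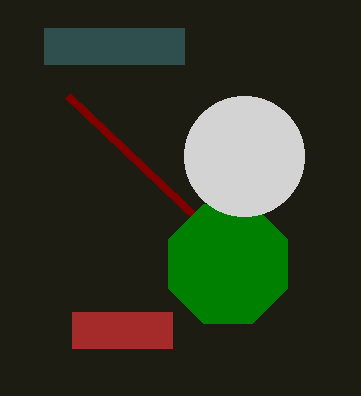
x1_1 = 68
y1_1 = 96
x0_2 = 44
y0_2 = 28
x1_2 = 184
y1_2 = 64
cx_3 = 228
cy_3 = 264
x0_4 = 72
y0_4 = 312
y1_4 = 348
cx_5 = 244
cy_5 = 156
r_5 = 60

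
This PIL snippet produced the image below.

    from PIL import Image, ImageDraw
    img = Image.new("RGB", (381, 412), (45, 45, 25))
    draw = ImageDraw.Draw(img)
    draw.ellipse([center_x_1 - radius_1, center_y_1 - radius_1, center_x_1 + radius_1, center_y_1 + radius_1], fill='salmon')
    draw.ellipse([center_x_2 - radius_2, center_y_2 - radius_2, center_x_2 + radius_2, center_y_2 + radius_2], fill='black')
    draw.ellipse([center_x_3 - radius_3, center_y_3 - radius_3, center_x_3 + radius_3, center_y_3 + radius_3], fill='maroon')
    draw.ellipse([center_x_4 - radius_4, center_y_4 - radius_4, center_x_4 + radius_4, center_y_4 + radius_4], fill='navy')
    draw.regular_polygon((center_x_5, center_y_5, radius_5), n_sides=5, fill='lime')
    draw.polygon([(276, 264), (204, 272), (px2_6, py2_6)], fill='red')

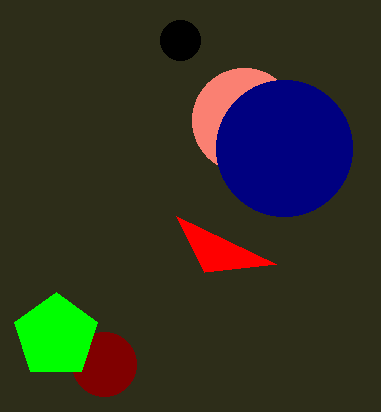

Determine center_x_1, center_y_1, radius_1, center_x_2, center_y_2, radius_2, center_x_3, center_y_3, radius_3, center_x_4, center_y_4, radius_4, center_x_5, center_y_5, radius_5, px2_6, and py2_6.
center_x_1 = 244
center_y_1 = 120
radius_1 = 52
center_x_2 = 180
center_y_2 = 40
radius_2 = 20
center_x_3 = 104
center_y_3 = 364
radius_3 = 32
center_x_4 = 284
center_y_4 = 148
radius_4 = 68
center_x_5 = 56
center_y_5 = 336
radius_5 = 44
px2_6 = 176
py2_6 = 216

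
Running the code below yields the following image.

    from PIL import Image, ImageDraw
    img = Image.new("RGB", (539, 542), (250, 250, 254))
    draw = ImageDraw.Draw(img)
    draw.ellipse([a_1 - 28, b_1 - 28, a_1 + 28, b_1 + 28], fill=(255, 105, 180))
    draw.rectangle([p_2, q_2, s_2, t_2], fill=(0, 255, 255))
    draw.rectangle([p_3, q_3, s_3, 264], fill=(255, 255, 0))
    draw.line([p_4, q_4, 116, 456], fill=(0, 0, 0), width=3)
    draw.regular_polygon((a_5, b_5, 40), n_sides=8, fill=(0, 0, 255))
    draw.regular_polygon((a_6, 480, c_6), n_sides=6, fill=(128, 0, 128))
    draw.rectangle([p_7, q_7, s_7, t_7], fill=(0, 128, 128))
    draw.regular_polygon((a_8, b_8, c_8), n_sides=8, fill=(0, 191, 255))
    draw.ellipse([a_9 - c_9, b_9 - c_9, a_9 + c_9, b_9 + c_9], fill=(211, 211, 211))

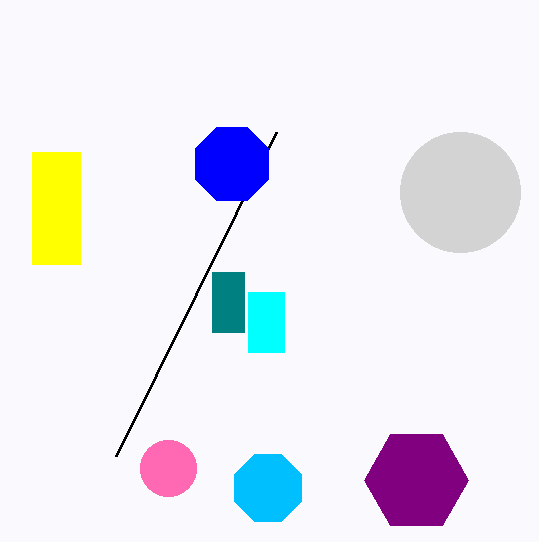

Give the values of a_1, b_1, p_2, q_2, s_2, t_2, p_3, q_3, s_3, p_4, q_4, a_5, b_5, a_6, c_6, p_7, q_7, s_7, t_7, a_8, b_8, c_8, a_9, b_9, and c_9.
a_1 = 168; b_1 = 468; p_2 = 248; q_2 = 292; s_2 = 284; t_2 = 352; p_3 = 32; q_3 = 152; s_3 = 80; p_4 = 276; q_4 = 132; a_5 = 232; b_5 = 164; a_6 = 416; c_6 = 52; p_7 = 212; q_7 = 272; s_7 = 244; t_7 = 332; a_8 = 268; b_8 = 488; c_8 = 36; a_9 = 460; b_9 = 192; c_9 = 60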